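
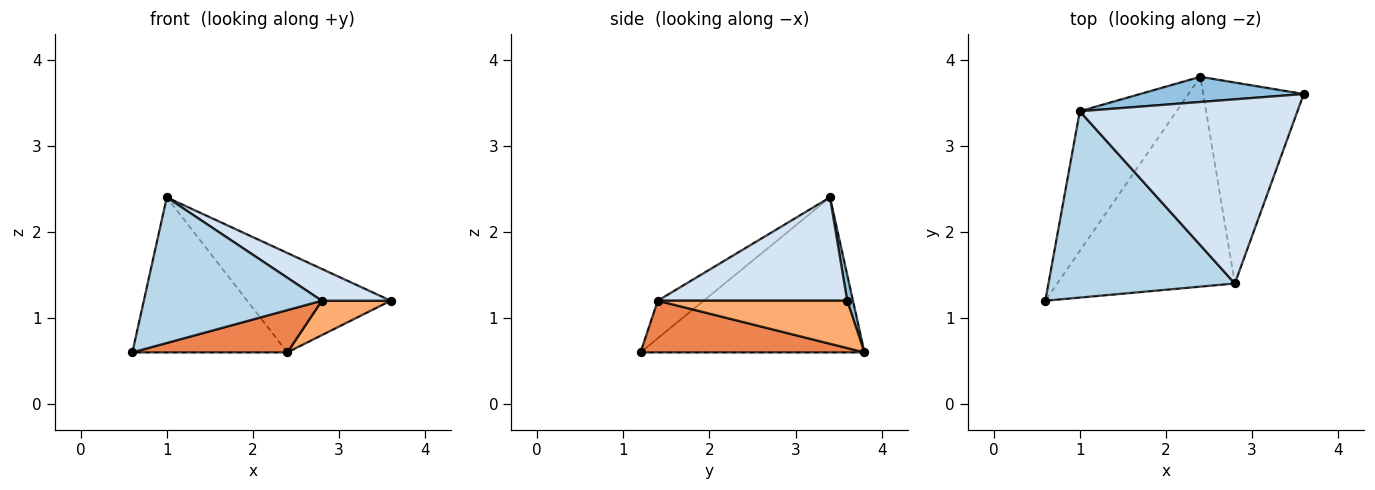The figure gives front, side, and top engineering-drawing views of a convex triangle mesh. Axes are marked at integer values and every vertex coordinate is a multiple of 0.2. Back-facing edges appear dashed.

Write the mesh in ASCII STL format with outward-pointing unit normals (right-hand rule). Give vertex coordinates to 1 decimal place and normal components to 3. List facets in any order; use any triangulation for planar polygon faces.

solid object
 facet normal -0.732 0.506 -0.456
  outer loop
   vertex 2.4 3.8 0.6
   vertex 0.6 1.2 0.6
   vertex 1.0 3.4 2.4
  endloop
 endfacet
 facet normal 0.039 0.969 0.245
  outer loop
   vertex 2.4 3.8 0.6
   vertex 1.0 3.4 2.4
   vertex 3.6 3.6 1.2
  endloop
 endfacet
 facet normal -0.157 -0.608 0.778
  outer loop
   vertex 2.8 1.4 1.2
   vertex 1.0 3.4 2.4
   vertex 0.6 1.2 0.6
  endloop
 endfacet
 facet normal 0.424 -0.154 0.893
  outer loop
   vertex 2.8 1.4 1.2
   vertex 3.6 3.6 1.2
   vertex 1.0 3.4 2.4
  endloop
 endfacet
 facet normal 0.274 -0.190 -0.943
  outer loop
   vertex 2.8 1.4 1.2
   vertex 0.6 1.2 0.6
   vertex 2.4 3.8 0.6
  endloop
 endfacet
 facet normal 0.421 -0.153 -0.894
  outer loop
   vertex 2.8 1.4 1.2
   vertex 2.4 3.8 0.6
   vertex 3.6 3.6 1.2
  endloop
 endfacet
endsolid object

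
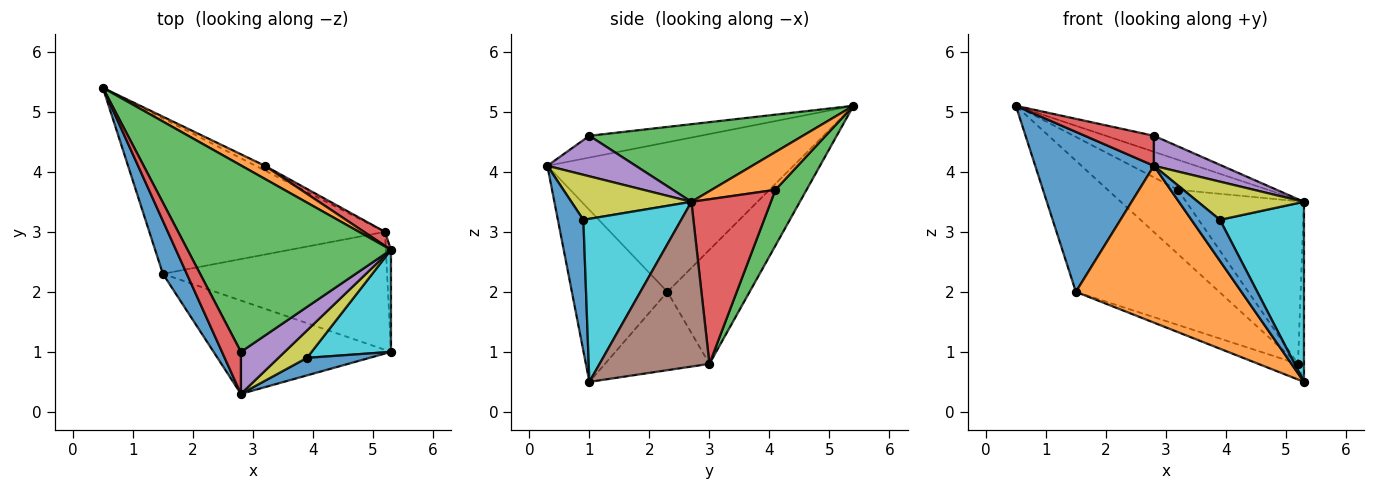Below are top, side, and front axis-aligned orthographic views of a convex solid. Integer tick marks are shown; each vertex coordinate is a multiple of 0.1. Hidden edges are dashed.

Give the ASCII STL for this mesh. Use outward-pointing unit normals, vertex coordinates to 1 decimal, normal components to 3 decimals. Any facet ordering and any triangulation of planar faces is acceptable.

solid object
 facet normal -0.892 -0.430 0.142
  outer loop
   vertex 1.5 2.3 2.0
   vertex 2.8 0.3 4.1
   vertex 0.5 5.4 5.1
  endloop
 endfacet
 facet normal -0.444 -0.770 -0.458
  outer loop
   vertex 1.5 2.3 2.0
   vertex 5.3 1.0 0.5
   vertex 2.8 0.3 4.1
  endloop
 endfacet
 facet normal 0.355 0.080 0.931
  outer loop
   vertex 2.8 1.0 4.6
   vertex 5.3 2.7 3.5
   vertex 0.5 5.4 5.1
  endloop
 endfacet
 facet normal -0.683 -0.425 0.594
  outer loop
   vertex 2.8 1.0 4.6
   vertex 0.5 5.4 5.1
   vertex 2.8 0.3 4.1
  endloop
 endfacet
 facet normal 0.602 -0.464 0.650
  outer loop
   vertex 2.8 1.0 4.6
   vertex 2.8 0.3 4.1
   vertex 5.3 2.7 3.5
  endloop
 endfacet
 facet normal 0.998 0.055 -0.031
  outer loop
   vertex 5.2 3.0 0.8
   vertex 5.3 2.7 3.5
   vertex 5.3 1.0 0.5
  endloop
 endfacet
 facet normal -0.347 0.605 -0.717
  outer loop
   vertex 5.2 3.0 0.8
   vertex 1.5 2.3 2.0
   vertex 0.5 5.4 5.1
  endloop
 endfacet
 facet normal -0.327 0.124 -0.937
  outer loop
   vertex 5.2 3.0 0.8
   vertex 5.3 1.0 0.5
   vertex 1.5 2.3 2.0
  endloop
 endfacet
 facet normal 0.677 -0.598 0.429
  outer loop
   vertex 3.9 0.9 3.2
   vertex 5.3 2.7 3.5
   vertex 2.8 0.3 4.1
  endloop
 endfacet
 facet normal 0.712 -0.611 0.346
  outer loop
   vertex 3.9 0.9 3.2
   vertex 5.3 1.0 0.5
   vertex 5.3 2.7 3.5
  endloop
 endfacet
 facet normal 0.635 -0.710 0.303
  outer loop
   vertex 3.9 0.9 3.2
   vertex 2.8 0.3 4.1
   vertex 5.3 1.0 0.5
  endloop
 endfacet
 facet normal 0.544 0.769 0.336
  outer loop
   vertex 3.2 4.1 3.7
   vertex 0.5 5.4 5.1
   vertex 5.3 2.7 3.5
  endloop
 endfacet
 facet normal 0.404 0.912 -0.067
  outer loop
   vertex 3.2 4.1 3.7
   vertex 5.2 3.0 0.8
   vertex 0.5 5.4 5.1
  endloop
 endfacet
 facet normal 0.558 0.827 0.071
  outer loop
   vertex 3.2 4.1 3.7
   vertex 5.3 2.7 3.5
   vertex 5.2 3.0 0.8
  endloop
 endfacet
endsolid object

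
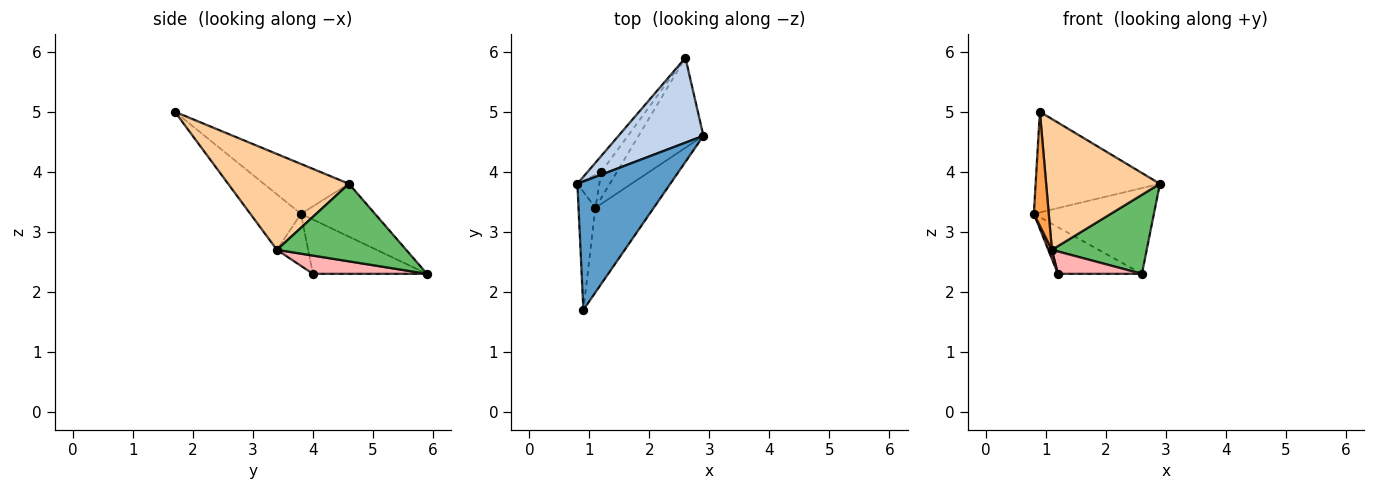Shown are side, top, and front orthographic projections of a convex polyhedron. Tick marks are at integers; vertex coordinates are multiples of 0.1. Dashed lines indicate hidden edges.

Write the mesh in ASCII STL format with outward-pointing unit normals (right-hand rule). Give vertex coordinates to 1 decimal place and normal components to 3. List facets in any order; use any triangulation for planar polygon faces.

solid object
 facet normal -0.389 0.568 0.725
  outer loop
   vertex 0.9 1.7 5.0
   vertex 2.9 4.6 3.8
   vertex 0.8 3.8 3.3
  endloop
 endfacet
 facet normal -0.401 0.651 0.644
  outer loop
   vertex 2.6 5.9 2.3
   vertex 0.8 3.8 3.3
   vertex 2.9 4.6 3.8
  endloop
 endfacet
 facet normal -0.921 -0.271 -0.280
  outer loop
   vertex 1.1 3.4 2.7
   vertex 0.9 1.7 5.0
   vertex 0.8 3.8 3.3
  endloop
 endfacet
 facet normal 0.666 -0.627 -0.405
  outer loop
   vertex 1.1 3.4 2.7
   vertex 2.9 4.6 3.8
   vertex 0.9 1.7 5.0
  endloop
 endfacet
 facet normal 0.669 -0.491 -0.559
  outer loop
   vertex 1.1 3.4 2.7
   vertex 2.6 5.9 2.3
   vertex 2.9 4.6 3.8
  endloop
 endfacet
 facet normal -0.789 0.581 -0.199
  outer loop
   vertex 1.2 4.0 2.3
   vertex 0.8 3.8 3.3
   vertex 2.6 5.9 2.3
  endloop
 endfacet
 facet normal -0.916 -0.106 -0.387
  outer loop
   vertex 1.2 4.0 2.3
   vertex 1.1 3.4 2.7
   vertex 0.8 3.8 3.3
  endloop
 endfacet
 facet normal 0.663 -0.489 -0.567
  outer loop
   vertex 1.2 4.0 2.3
   vertex 2.6 5.9 2.3
   vertex 1.1 3.4 2.7
  endloop
 endfacet
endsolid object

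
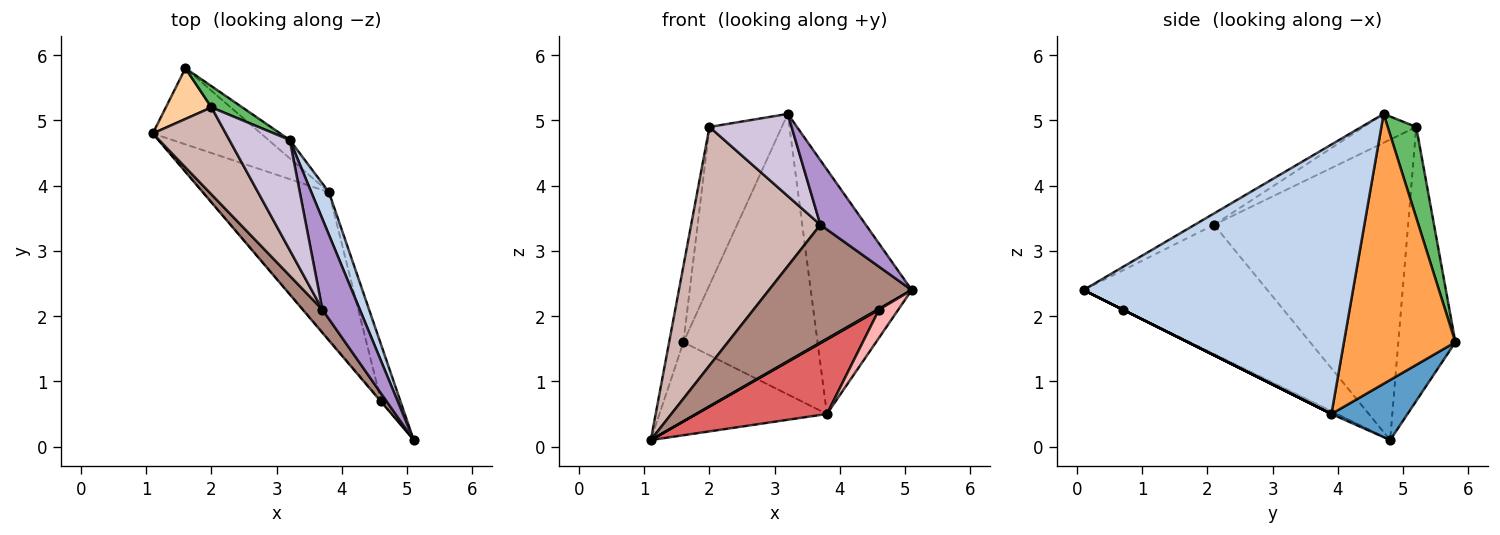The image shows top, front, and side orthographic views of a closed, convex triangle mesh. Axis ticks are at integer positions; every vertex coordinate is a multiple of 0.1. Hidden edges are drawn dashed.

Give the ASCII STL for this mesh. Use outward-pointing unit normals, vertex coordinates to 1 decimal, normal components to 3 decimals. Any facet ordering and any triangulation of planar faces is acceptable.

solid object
 facet normal 0.332 0.730 -0.597
  outer loop
   vertex 3.8 3.9 0.5
   vertex 1.1 4.8 0.1
   vertex 1.6 5.8 1.6
  endloop
 endfacet
 facet normal 0.935 0.350 0.061
  outer loop
   vertex 3.8 3.9 0.5
   vertex 3.2 4.7 5.1
   vertex 5.1 0.1 2.4
  endloop
 endfacet
 facet normal 0.638 0.768 -0.050
  outer loop
   vertex 3.8 3.9 0.5
   vertex 1.6 5.8 1.6
   vertex 3.2 4.7 5.1
  endloop
 endfacet
 facet normal -0.958 0.239 0.160
  outer loop
   vertex 2.0 5.2 4.9
   vertex 1.6 5.8 1.6
   vertex 1.1 4.8 0.1
  endloop
 endfacet
 facet normal 0.364 0.923 0.124
  outer loop
   vertex 2.0 5.2 4.9
   vertex 3.2 4.7 5.1
   vertex 1.6 5.8 1.6
  endloop
 endfacet
 facet normal -0.391 -0.651 -0.651
  outer loop
   vertex 4.6 0.7 2.1
   vertex 5.1 0.1 2.4
   vertex 1.1 4.8 0.1
  endloop
 endfacet
 facet normal -0.018 -0.451 -0.892
  outer loop
   vertex 4.6 0.7 2.1
   vertex 1.1 4.8 0.1
   vertex 3.8 3.9 0.5
  endloop
 endfacet
 facet normal 0.000 -0.447 -0.894
  outer loop
   vertex 4.6 0.7 2.1
   vertex 3.8 3.9 0.5
   vertex 5.1 0.1 2.4
  endloop
 endfacet
 facet normal -0.240 -0.563 0.791
  outer loop
   vertex 3.7 2.1 3.4
   vertex 5.1 0.1 2.4
   vertex 3.2 4.7 5.1
  endloop
 endfacet
 facet normal -0.357 -0.558 0.749
  outer loop
   vertex 3.7 2.1 3.4
   vertex 3.2 4.7 5.1
   vertex 2.0 5.2 4.9
  endloop
 endfacet
 facet normal -0.784 -0.609 0.120
  outer loop
   vertex 3.7 2.1 3.4
   vertex 1.1 4.8 0.1
   vertex 5.1 0.1 2.4
  endloop
 endfacet
 facet normal -0.816 -0.543 0.198
  outer loop
   vertex 3.7 2.1 3.4
   vertex 2.0 5.2 4.9
   vertex 1.1 4.8 0.1
  endloop
 endfacet
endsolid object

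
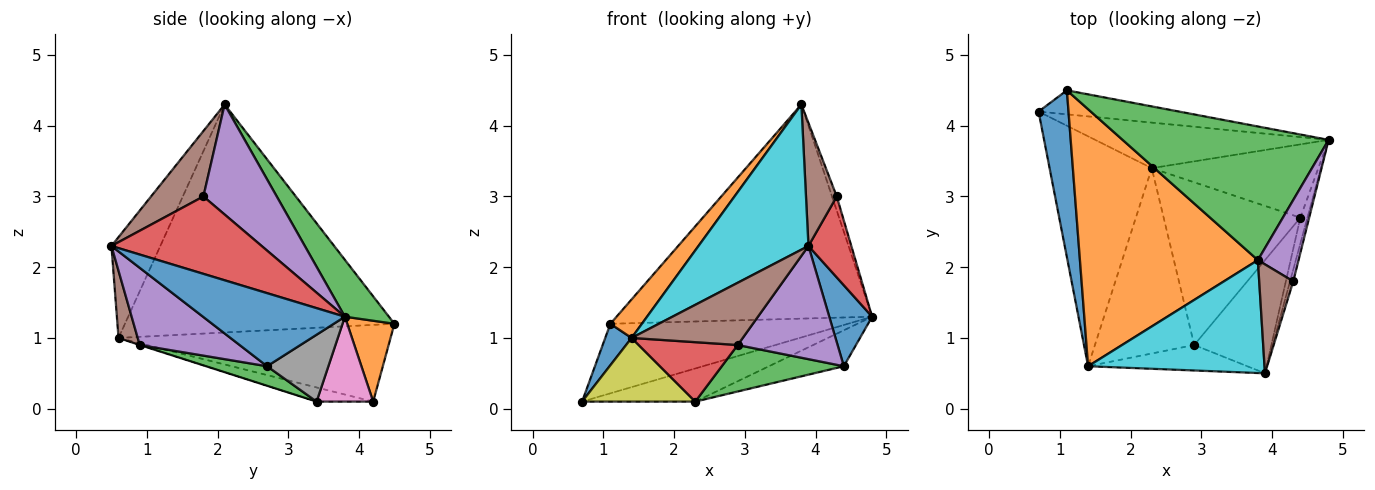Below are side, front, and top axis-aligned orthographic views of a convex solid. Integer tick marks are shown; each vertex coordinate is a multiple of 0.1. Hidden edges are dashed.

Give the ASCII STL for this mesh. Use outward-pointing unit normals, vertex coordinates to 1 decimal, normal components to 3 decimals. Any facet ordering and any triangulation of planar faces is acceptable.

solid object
 facet normal 0.953 -0.288 -0.092
  outer loop
   vertex 4.4 2.7 0.6
   vertex 4.8 3.8 1.3
   vertex 3.9 0.5 2.3
  endloop
 endfacet
 facet normal 0.184 0.929 -0.320
  outer loop
   vertex 1.1 4.5 1.2
   vertex 4.8 3.8 1.3
   vertex 0.7 4.2 0.1
  endloop
 endfacet
 facet normal 0.145 0.839 0.524
  outer loop
   vertex 1.1 4.5 1.2
   vertex 3.8 2.1 4.3
   vertex 4.8 3.8 1.3
  endloop
 endfacet
 facet normal 0.961 -0.274 -0.040
  outer loop
   vertex 4.3 1.8 3.0
   vertex 3.9 0.5 2.3
   vertex 4.8 3.8 1.3
  endloop
 endfacet
 facet normal 0.936 0.060 0.346
  outer loop
   vertex 4.3 1.8 3.0
   vertex 4.8 3.8 1.3
   vertex 3.8 2.1 4.3
  endloop
 endfacet
 facet normal 0.787 -0.462 0.409
  outer loop
   vertex 4.3 1.8 3.0
   vertex 3.8 2.1 4.3
   vertex 3.9 0.5 2.3
  endloop
 endfacet
 facet normal 0.282 0.564 -0.776
  outer loop
   vertex 2.3 3.4 0.1
   vertex 0.7 4.2 0.1
   vertex 4.8 3.8 1.3
  endloop
 endfacet
 facet normal 0.339 0.414 -0.845
  outer loop
   vertex 2.3 3.4 0.1
   vertex 4.8 3.8 1.3
   vertex 4.4 2.7 0.6
  endloop
 endfacet
 facet normal -0.132 -0.265 -0.955
  outer loop
   vertex 1.4 0.6 1.0
   vertex 0.7 4.2 0.1
   vertex 2.3 3.4 0.1
  endloop
 endfacet
 facet normal -0.331 -0.745 0.579
  outer loop
   vertex 1.4 0.6 1.0
   vertex 3.9 0.5 2.3
   vertex 3.8 2.1 4.3
  endloop
 endfacet
 facet normal -0.928 -0.090 0.362
  outer loop
   vertex 1.4 0.6 1.0
   vertex 1.1 4.5 1.2
   vertex 0.7 4.2 0.1
  endloop
 endfacet
 facet normal -0.785 -0.092 0.613
  outer loop
   vertex 1.4 0.6 1.0
   vertex 3.8 2.1 4.3
   vertex 1.1 4.5 1.2
  endloop
 endfacet
 facet normal 0.136 -0.272 -0.953
  outer loop
   vertex 2.9 0.9 0.9
   vertex 2.3 3.4 0.1
   vertex 4.4 2.7 0.6
  endloop
 endfacet
 facet normal -0.002 -0.305 -0.952
  outer loop
   vertex 2.9 0.9 0.9
   vertex 1.4 0.6 1.0
   vertex 2.3 3.4 0.1
  endloop
 endfacet
 facet normal 0.577 -0.577 -0.577
  outer loop
   vertex 2.9 0.9 0.9
   vertex 4.4 2.7 0.6
   vertex 3.9 0.5 2.3
  endloop
 endfacet
 facet normal 0.158 -0.914 -0.374
  outer loop
   vertex 2.9 0.9 0.9
   vertex 3.9 0.5 2.3
   vertex 1.4 0.6 1.0
  endloop
 endfacet
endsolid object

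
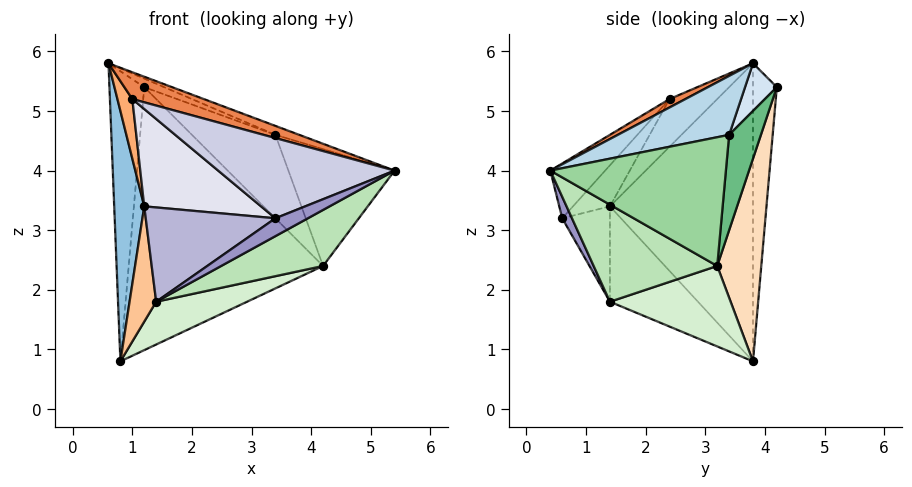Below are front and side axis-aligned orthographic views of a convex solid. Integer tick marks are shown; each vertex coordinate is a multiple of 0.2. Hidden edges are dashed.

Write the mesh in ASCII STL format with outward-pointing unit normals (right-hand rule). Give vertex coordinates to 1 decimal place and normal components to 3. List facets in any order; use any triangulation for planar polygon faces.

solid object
 facet normal -0.565 0.825 -0.023
  outer loop
   vertex 0.8 3.8 0.8
   vertex 0.6 3.8 5.8
   vertex 1.2 4.2 5.4
  endloop
 endfacet
 facet normal -0.978 -0.205 -0.039
  outer loop
   vertex 1.2 1.4 3.4
   vertex 0.6 3.8 5.8
   vertex 0.8 3.8 0.8
  endloop
 endfacet
 facet normal 0.403 0.086 0.911
  outer loop
   vertex 3.4 3.4 4.6
   vertex 0.6 3.8 5.8
   vertex 5.4 0.4 4.0
  endloop
 endfacet
 facet normal 0.411 0.257 0.874
  outer loop
   vertex 3.4 3.4 4.6
   vertex 1.2 4.2 5.4
   vertex 0.6 3.8 5.8
  endloop
 endfacet
 facet normal 0.083 -0.372 0.924
  outer loop
   vertex 1.0 2.4 5.2
   vertex 5.4 0.4 4.0
   vertex 0.6 3.8 5.8
  endloop
 endfacet
 facet normal -0.953 -0.298 0.060
  outer loop
   vertex 1.0 2.4 5.2
   vertex 0.6 3.8 5.8
   vertex 1.2 1.4 3.4
  endloop
 endfacet
 facet normal -0.950 -0.287 -0.119
  outer loop
   vertex 1.4 1.4 1.8
   vertex 1.2 1.4 3.4
   vertex 0.8 3.8 0.8
  endloop
 endfacet
 facet normal 0.220 0.970 -0.103
  outer loop
   vertex 4.2 3.2 2.4
   vertex 0.8 3.8 0.8
   vertex 1.2 4.2 5.4
  endloop
 endfacet
 facet normal 0.356 0.934 0.044
  outer loop
   vertex 4.2 3.2 2.4
   vertex 1.2 4.2 5.4
   vertex 3.4 3.4 4.6
  endloop
 endfacet
 facet normal 0.827 0.500 0.255
  outer loop
   vertex 4.2 3.2 2.4
   vertex 3.4 3.4 4.6
   vertex 5.4 0.4 4.0
  endloop
 endfacet
 facet normal 0.393 -0.324 -0.861
  outer loop
   vertex 4.2 3.2 2.4
   vertex 5.4 0.4 4.0
   vertex 1.4 1.4 1.8
  endloop
 endfacet
 facet normal 0.369 -0.278 -0.887
  outer loop
   vertex 4.2 3.2 2.4
   vertex 1.4 1.4 1.8
   vertex 0.8 3.8 0.8
  endloop
 endfacet
 facet normal 0.208 -0.692 -0.692
  outer loop
   vertex 3.4 0.6 3.2
   vertex 1.4 1.4 1.8
   vertex 5.4 0.4 4.0
  endloop
 endfacet
 facet normal -0.345 -0.938 -0.043
  outer loop
   vertex 3.4 0.6 3.2
   vertex 1.2 1.4 3.4
   vertex 1.4 1.4 1.8
  endloop
 endfacet
 facet normal -0.265 -0.853 0.450
  outer loop
   vertex 3.4 0.6 3.2
   vertex 5.4 0.4 4.0
   vertex 1.0 2.4 5.2
  endloop
 endfacet
 facet normal -0.270 -0.854 0.444
  outer loop
   vertex 3.4 0.6 3.2
   vertex 1.0 2.4 5.2
   vertex 1.2 1.4 3.4
  endloop
 endfacet
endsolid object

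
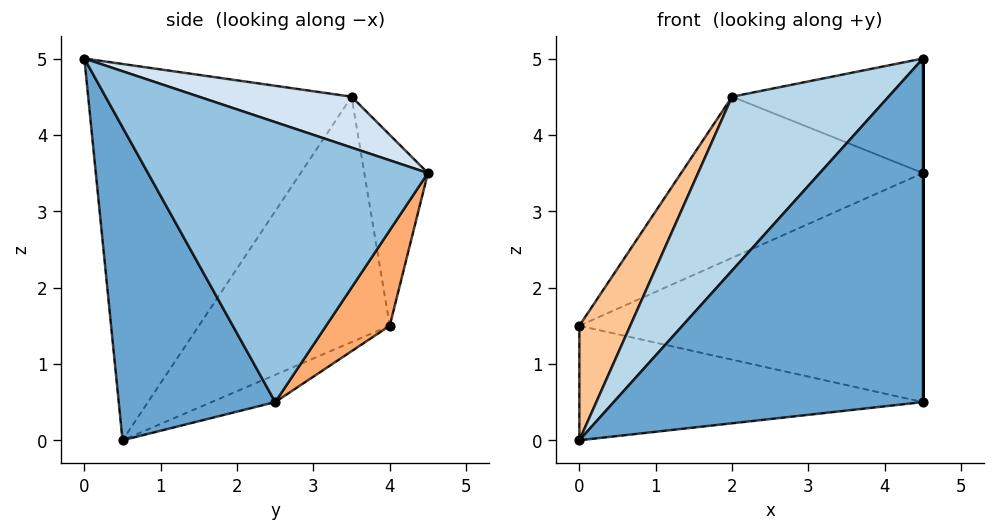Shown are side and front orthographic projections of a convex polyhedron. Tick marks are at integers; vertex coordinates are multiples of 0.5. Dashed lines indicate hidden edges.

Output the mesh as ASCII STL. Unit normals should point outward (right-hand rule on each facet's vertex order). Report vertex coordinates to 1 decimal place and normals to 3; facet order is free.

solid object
 facet normal 0.405 -0.799 -0.444
  outer loop
   vertex 4.5 0.0 5.0
   vertex 0.0 0.5 0.0
   vertex 4.5 2.5 0.5
  endloop
 endfacet
 facet normal 1.000 0.000 0.000
  outer loop
   vertex 4.5 4.5 3.5
   vertex 4.5 0.0 5.0
   vertex 4.5 2.5 0.5
  endloop
 endfacet
 facet normal -0.697 -0.414 0.586
  outer loop
   vertex 2.0 3.5 4.5
   vertex 0.0 0.5 0.0
   vertex 4.5 0.0 5.0
  endloop
 endfacet
 facet normal 0.245 0.307 0.920
  outer loop
   vertex 2.0 3.5 4.5
   vertex 4.5 0.0 5.0
   vertex 4.5 4.5 3.5
  endloop
 endfacet
 facet normal -0.073 0.393 -0.917
  outer loop
   vertex 0.0 4.0 1.5
   vertex 4.5 2.5 0.5
   vertex 0.0 0.5 0.0
  endloop
 endfacet
 facet normal 0.152 0.822 -0.548
  outer loop
   vertex 0.0 4.0 1.5
   vertex 4.5 4.5 3.5
   vertex 4.5 2.5 0.5
  endloop
 endfacet
 facet normal -0.828 -0.221 0.515
  outer loop
   vertex 0.0 4.0 1.5
   vertex 0.0 0.5 0.0
   vertex 2.0 3.5 4.5
  endloop
 endfacet
 facet normal -0.242 0.918 0.314
  outer loop
   vertex 0.0 4.0 1.5
   vertex 2.0 3.5 4.5
   vertex 4.5 4.5 3.5
  endloop
 endfacet
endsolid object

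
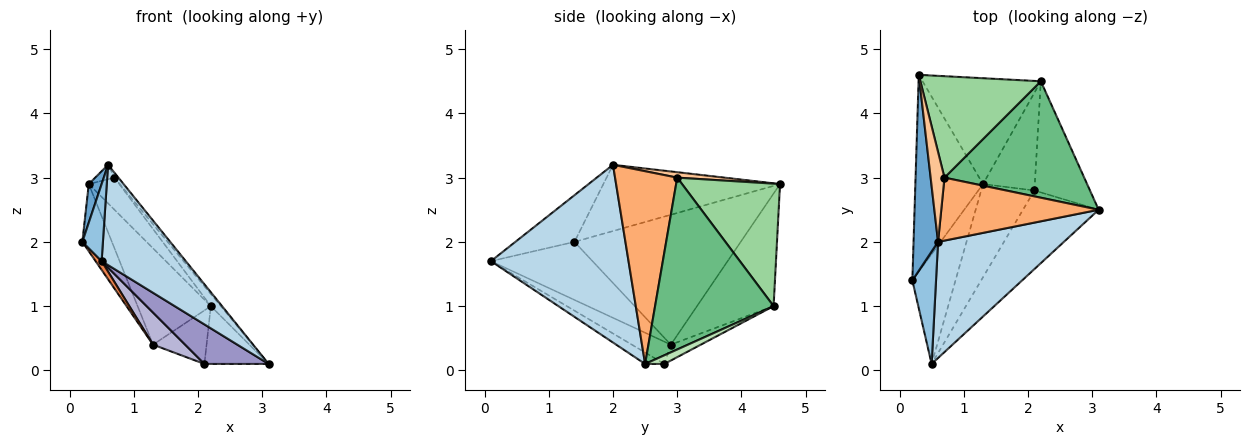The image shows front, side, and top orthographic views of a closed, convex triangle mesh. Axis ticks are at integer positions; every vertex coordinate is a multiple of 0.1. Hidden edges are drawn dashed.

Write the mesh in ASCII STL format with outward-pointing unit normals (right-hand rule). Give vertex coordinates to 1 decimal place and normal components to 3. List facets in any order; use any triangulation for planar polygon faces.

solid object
 facet normal -0.936 -0.068 0.346
  outer loop
   vertex 0.6 2.0 3.2
   vertex 0.3 4.6 2.9
   vertex 0.2 1.4 2.0
  endloop
 endfacet
 facet normal -0.852 -0.296 0.432
  outer loop
   vertex 0.5 0.1 1.7
   vertex 0.6 2.0 3.2
   vertex 0.2 1.4 2.0
  endloop
 endfacet
 facet normal 0.730 -0.447 0.517
  outer loop
   vertex 0.5 0.1 1.7
   vertex 3.1 2.5 0.1
   vertex 0.6 2.0 3.2
  endloop
 endfacet
 facet normal -0.876 0.156 -0.456
  outer loop
   vertex 1.3 2.9 0.4
   vertex 0.2 1.4 2.0
   vertex 0.3 4.6 2.9
  endloop
 endfacet
 facet normal -0.802 -0.048 -0.596
  outer loop
   vertex 1.3 2.9 0.4
   vertex 0.5 0.1 1.7
   vertex 0.2 1.4 2.0
  endloop
 endfacet
 facet normal 0.774 0.049 0.632
  outer loop
   vertex 0.7 3.0 3.0
   vertex 0.6 2.0 3.2
   vertex 3.1 2.5 0.1
  endloop
 endfacet
 facet normal 0.362 0.148 0.921
  outer loop
   vertex 0.7 3.0 3.0
   vertex 0.3 4.6 2.9
   vertex 0.6 2.0 3.2
  endloop
 endfacet
 facet normal -0.576 0.551 -0.605
  outer loop
   vertex 2.2 4.5 1.0
   vertex 1.3 2.9 0.4
   vertex 0.3 4.6 2.9
  endloop
 endfacet
 facet normal 0.774 0.065 0.630
  outer loop
   vertex 2.2 4.5 1.0
   vertex 0.7 3.0 3.0
   vertex 3.1 2.5 0.1
  endloop
 endfacet
 facet normal 0.696 0.217 0.685
  outer loop
   vertex 2.2 4.5 1.0
   vertex 0.3 4.6 2.9
   vertex 0.7 3.0 3.0
  endloop
 endfacet
 facet normal 0.137 0.457 -0.879
  outer loop
   vertex 2.1 2.8 0.1
   vertex 2.2 4.5 1.0
   vertex 3.1 2.5 0.1
  endloop
 endfacet
 facet normal -0.260 0.464 -0.847
  outer loop
   vertex 2.1 2.8 0.1
   vertex 1.3 2.9 0.4
   vertex 2.2 4.5 1.0
  endloop
 endfacet
 facet normal -0.134 -0.445 -0.885
  outer loop
   vertex 2.1 2.8 0.1
   vertex 3.1 2.5 0.1
   vertex 0.5 0.1 1.7
  endloop
 endfacet
 facet normal -0.368 -0.303 -0.879
  outer loop
   vertex 2.1 2.8 0.1
   vertex 0.5 0.1 1.7
   vertex 1.3 2.9 0.4
  endloop
 endfacet
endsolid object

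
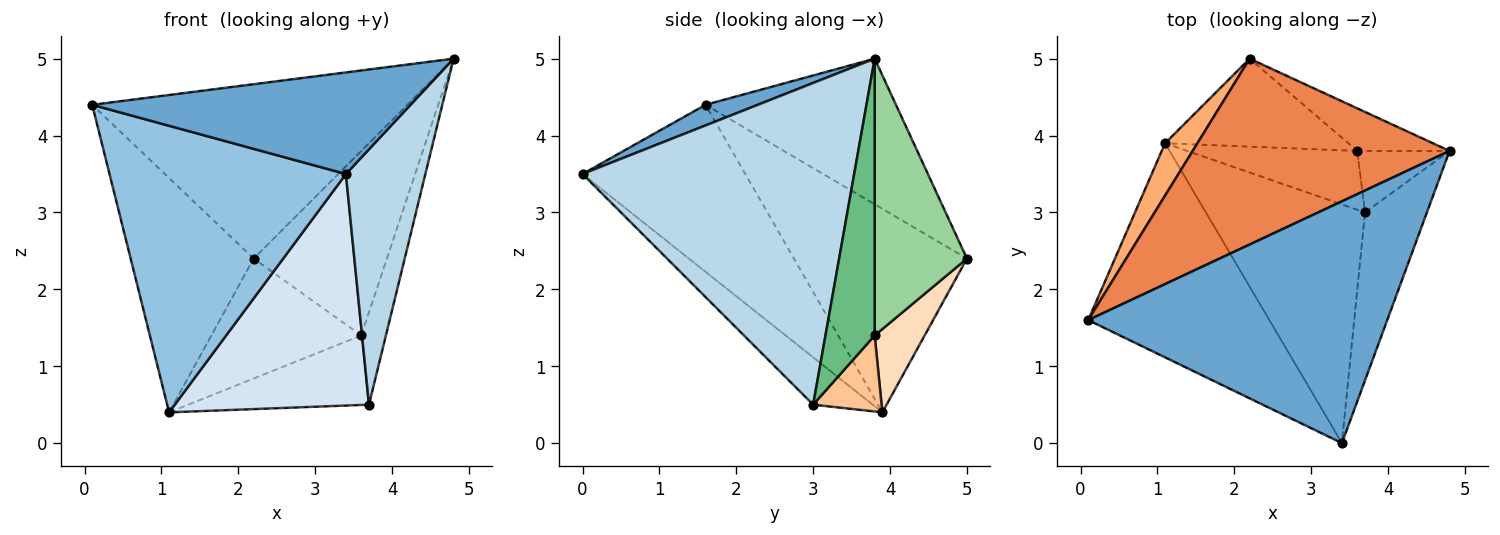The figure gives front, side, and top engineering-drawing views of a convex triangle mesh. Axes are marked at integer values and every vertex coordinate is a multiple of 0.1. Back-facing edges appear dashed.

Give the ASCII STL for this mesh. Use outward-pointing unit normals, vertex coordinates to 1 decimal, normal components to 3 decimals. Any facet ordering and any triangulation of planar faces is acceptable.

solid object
 facet normal 0.063 -0.387 0.920
  outer loop
   vertex 3.4 0.0 3.5
   vertex 4.8 3.8 5.0
   vertex 0.1 1.6 4.4
  endloop
 endfacet
 facet normal -0.483 -0.701 -0.524
  outer loop
   vertex 1.1 3.9 0.4
   vertex 3.4 0.0 3.5
   vertex 0.1 1.6 4.4
  endloop
 endfacet
 facet normal 0.944 -0.276 -0.182
  outer loop
   vertex 3.7 3.0 0.5
   vertex 4.8 3.8 5.0
   vertex 3.4 0.0 3.5
  endloop
 endfacet
 facet normal -0.209 -0.681 -0.702
  outer loop
   vertex 3.7 3.0 0.5
   vertex 3.4 0.0 3.5
   vertex 1.1 3.9 0.4
  endloop
 endfacet
 facet normal -0.382 0.632 0.674
  outer loop
   vertex 2.2 5.0 2.4
   vertex 0.1 1.6 4.4
   vertex 4.8 3.8 5.0
  endloop
 endfacet
 facet normal -0.808 0.575 0.128
  outer loop
   vertex 2.2 5.0 2.4
   vertex 1.1 3.9 0.4
   vertex 0.1 1.6 4.4
  endloop
 endfacet
 facet normal 0.278 0.733 -0.621
  outer loop
   vertex 3.6 3.8 1.4
   vertex 3.7 3.0 0.5
   vertex 1.1 3.9 0.4
  endloop
 endfacet
 facet normal 0.260 0.779 -0.571
  outer loop
   vertex 3.6 3.8 1.4
   vertex 1.1 3.9 0.4
   vertex 2.2 5.0 2.4
  endloop
 endfacet
 facet normal 0.857 0.429 -0.286
  outer loop
   vertex 3.6 3.8 1.4
   vertex 4.8 3.8 5.0
   vertex 3.7 3.0 0.5
  endloop
 endfacet
 facet normal 0.559 0.808 -0.186
  outer loop
   vertex 3.6 3.8 1.4
   vertex 2.2 5.0 2.4
   vertex 4.8 3.8 5.0
  endloop
 endfacet
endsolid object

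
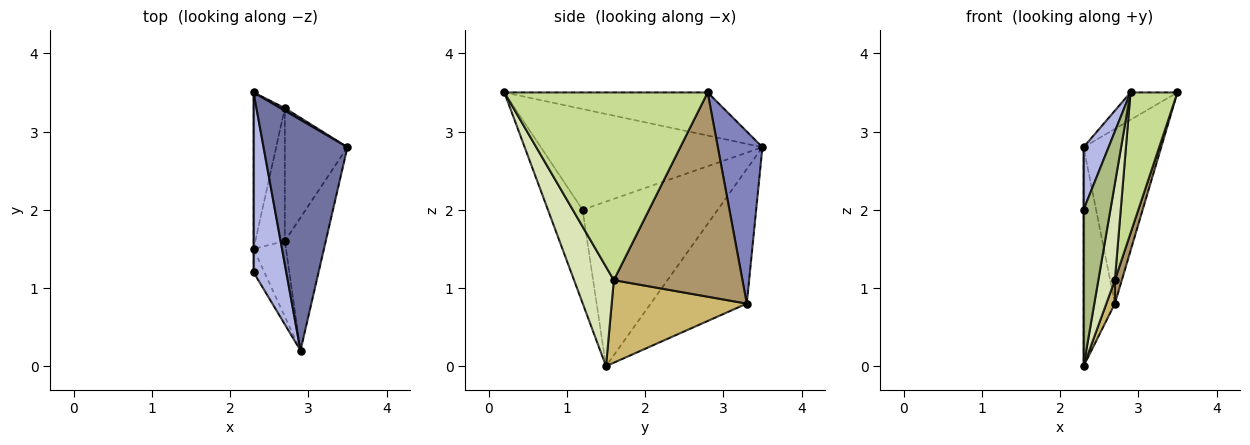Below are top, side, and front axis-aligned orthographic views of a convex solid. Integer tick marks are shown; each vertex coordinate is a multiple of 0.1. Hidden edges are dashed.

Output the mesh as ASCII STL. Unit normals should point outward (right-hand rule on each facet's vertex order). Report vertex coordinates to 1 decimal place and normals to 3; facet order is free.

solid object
 facet normal -0.455 0.105 0.884
  outer loop
   vertex 2.9 0.2 3.5
   vertex 3.5 2.8 3.5
   vertex 2.3 3.5 2.8
  endloop
 endfacet
 facet normal 0.498 0.867 0.013
  outer loop
   vertex 2.7 3.3 0.8
   vertex 2.3 3.5 2.8
   vertex 3.5 2.8 3.5
  endloop
 endfacet
 facet normal -0.928 0.302 -0.216
  outer loop
   vertex 2.7 3.3 0.8
   vertex 2.3 1.5 0.0
   vertex 2.3 3.5 2.8
  endloop
 endfacet
 facet normal -0.946 -0.107 0.307
  outer loop
   vertex 2.3 1.2 2.0
   vertex 2.9 0.2 3.5
   vertex 2.3 3.5 2.8
  endloop
 endfacet
 facet normal -1.000 0.000 0.000
  outer loop
   vertex 2.3 1.2 2.0
   vertex 2.3 3.5 2.8
   vertex 2.3 1.5 0.0
  endloop
 endfacet
 facet normal -0.787 -0.610 -0.091
  outer loop
   vertex 2.3 1.2 2.0
   vertex 2.3 1.5 0.0
   vertex 2.9 0.2 3.5
  endloop
 endfacet
 facet normal 0.953 -0.220 -0.208
  outer loop
   vertex 2.7 1.6 1.1
   vertex 3.5 2.8 3.5
   vertex 2.9 0.2 3.5
  endloop
 endfacet
 facet normal 0.884 -0.368 -0.288
  outer loop
   vertex 2.7 1.6 1.1
   vertex 2.9 0.2 3.5
   vertex 2.3 1.5 0.0
  endloop
 endfacet
 facet normal 0.955 -0.052 -0.292
  outer loop
   vertex 2.7 1.6 1.1
   vertex 2.7 3.3 0.8
   vertex 3.5 2.8 3.5
  endloop
 endfacet
 facet normal 0.940 -0.059 -0.336
  outer loop
   vertex 2.7 1.6 1.1
   vertex 2.3 1.5 0.0
   vertex 2.7 3.3 0.8
  endloop
 endfacet
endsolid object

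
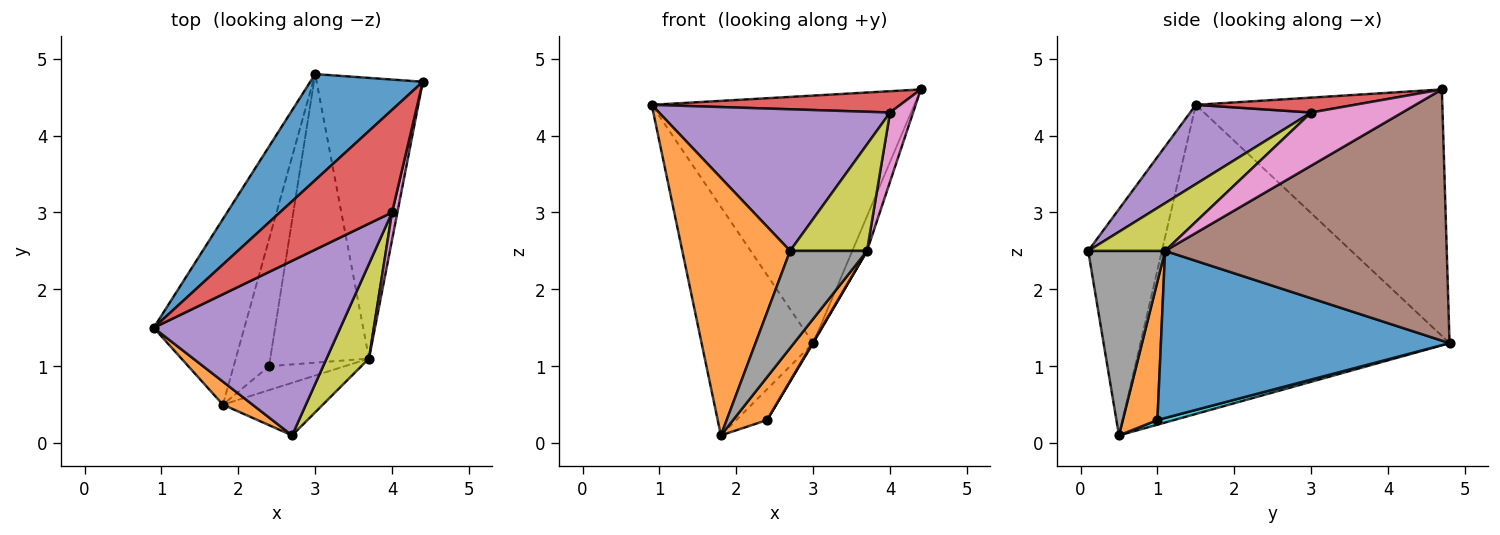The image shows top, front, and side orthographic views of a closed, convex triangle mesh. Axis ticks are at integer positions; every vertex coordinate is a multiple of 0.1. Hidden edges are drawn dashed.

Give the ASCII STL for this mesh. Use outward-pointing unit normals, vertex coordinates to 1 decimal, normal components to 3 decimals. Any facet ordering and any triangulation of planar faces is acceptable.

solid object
 facet normal -0.653 0.696 0.298
  outer loop
   vertex 3.0 4.8 1.3
   vertex 0.9 1.5 4.4
   vertex 4.4 4.7 4.6
  endloop
 endfacet
 facet normal -0.563 -0.823 0.074
  outer loop
   vertex 1.8 0.5 0.1
   vertex 2.7 0.1 2.5
   vertex 0.9 1.5 4.4
  endloop
 endfacet
 facet normal -0.907 0.327 -0.266
  outer loop
   vertex 1.8 0.5 0.1
   vertex 0.9 1.5 4.4
   vertex 3.0 4.8 1.3
  endloop
 endfacet
 facet normal 0.129 -0.202 0.971
  outer loop
   vertex 4.0 3.0 4.3
   vertex 4.4 4.7 4.6
   vertex 0.9 1.5 4.4
  endloop
 endfacet
 facet normal 0.313 -0.598 0.738
  outer loop
   vertex 4.0 3.0 4.3
   vertex 0.9 1.5 4.4
   vertex 2.7 0.1 2.5
  endloop
 endfacet
 facet normal 0.920 0.048 -0.389
  outer loop
   vertex 3.7 1.1 2.5
   vertex 3.0 4.8 1.3
   vertex 4.4 4.7 4.6
  endloop
 endfacet
 facet normal 0.965 -0.244 0.097
  outer loop
   vertex 3.7 1.1 2.5
   vertex 4.4 4.7 4.6
   vertex 4.0 3.0 4.3
  endloop
 endfacet
 facet normal 0.660 -0.660 -0.358
  outer loop
   vertex 3.7 1.1 2.5
   vertex 2.7 0.1 2.5
   vertex 1.8 0.5 0.1
  endloop
 endfacet
 facet normal 0.599 -0.599 0.532
  outer loop
   vertex 3.7 1.1 2.5
   vertex 4.0 3.0 4.3
   vertex 2.7 0.1 2.5
  endloop
 endfacet
 facet normal 0.127 0.234 -0.964
  outer loop
   vertex 2.4 1.0 0.3
   vertex 1.8 0.5 0.1
   vertex 3.0 4.8 1.3
  endloop
 endfacet
 facet normal 0.861 -0.002 -0.509
  outer loop
   vertex 2.4 1.0 0.3
   vertex 3.0 4.8 1.3
   vertex 3.7 1.1 2.5
  endloop
 endfacet
 facet normal 0.665 -0.653 -0.363
  outer loop
   vertex 2.4 1.0 0.3
   vertex 3.7 1.1 2.5
   vertex 1.8 0.5 0.1
  endloop
 endfacet
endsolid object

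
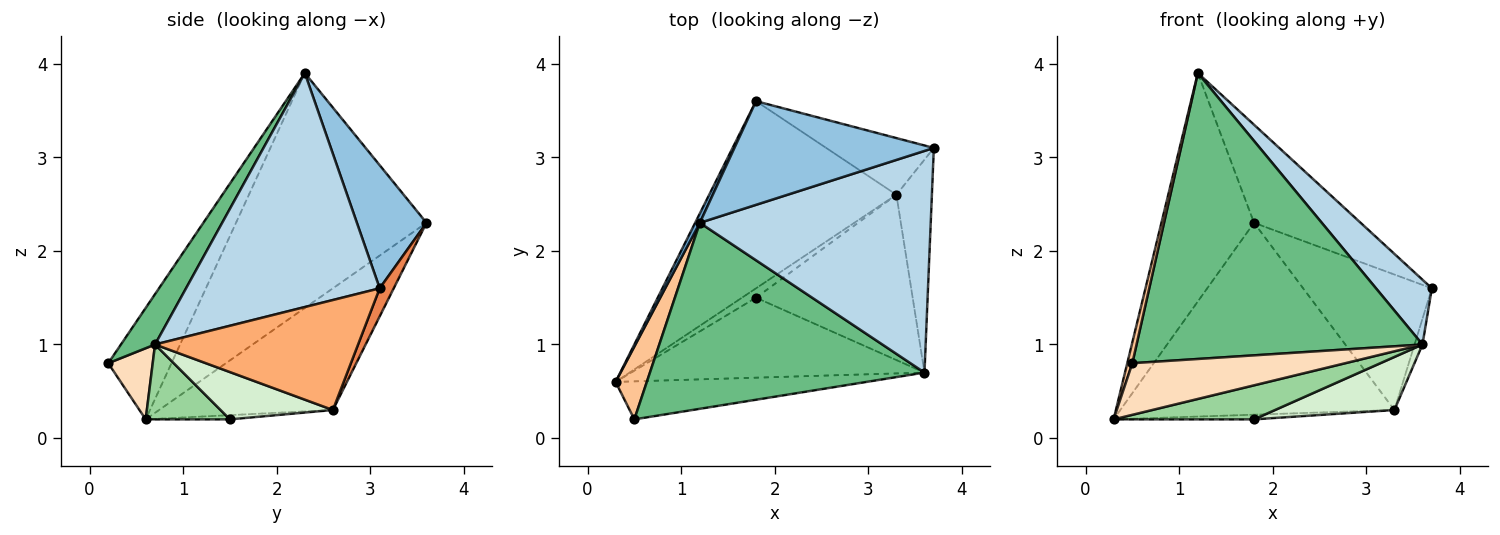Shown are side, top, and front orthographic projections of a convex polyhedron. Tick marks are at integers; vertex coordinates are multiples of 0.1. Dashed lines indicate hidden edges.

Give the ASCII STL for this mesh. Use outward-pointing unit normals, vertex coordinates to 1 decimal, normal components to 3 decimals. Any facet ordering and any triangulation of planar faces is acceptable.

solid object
 facet normal -0.899 0.437 0.018
  outer loop
   vertex 1.2 2.3 3.9
   vertex 1.8 3.6 2.3
   vertex 0.3 0.6 0.2
  endloop
 endfacet
 facet normal 0.409 0.627 0.663
  outer loop
   vertex 1.2 2.3 3.9
   vertex 3.7 3.1 1.6
   vertex 1.8 3.6 2.3
  endloop
 endfacet
 facet normal 0.697 -0.201 0.688
  outer loop
   vertex 3.6 0.7 1.0
   vertex 3.7 3.1 1.6
   vertex 1.2 2.3 3.9
  endloop
 endfacet
 facet normal -0.413 0.652 -0.636
  outer loop
   vertex 3.3 2.6 0.3
   vertex 0.3 0.6 0.2
   vertex 1.8 3.6 2.3
  endloop
 endfacet
 facet normal 0.100 0.918 -0.384
  outer loop
   vertex 3.3 2.6 0.3
   vertex 1.8 3.6 2.3
   vertex 3.7 3.1 1.6
  endloop
 endfacet
 facet normal 0.951 0.037 -0.307
  outer loop
   vertex 3.3 2.6 0.3
   vertex 3.7 3.1 1.6
   vertex 3.6 0.7 1.0
  endloop
 endfacet
 facet normal -0.960 -0.077 0.269
  outer loop
   vertex 0.5 0.2 0.8
   vertex 1.2 2.3 3.9
   vertex 0.3 0.6 0.2
  endloop
 endfacet
 facet normal 0.166 -0.794 -0.585
  outer loop
   vertex 0.5 0.2 0.8
   vertex 0.3 0.6 0.2
   vertex 3.6 0.7 1.0
  endloop
 endfacet
 facet normal 0.100 -0.834 0.543
  outer loop
   vertex 0.5 0.2 0.8
   vertex 3.6 0.7 1.0
   vertex 1.2 2.3 3.9
  endloop
 endfacet
 facet normal 0.229 -0.381 -0.896
  outer loop
   vertex 1.8 1.5 0.2
   vertex 3.6 0.7 1.0
   vertex 0.3 0.6 0.2
  endloop
 endfacet
 facet normal -0.259 0.432 -0.864
  outer loop
   vertex 1.8 1.5 0.2
   vertex 0.3 0.6 0.2
   vertex 3.3 2.6 0.3
  endloop
 endfacet
 facet normal 0.276 -0.294 -0.915
  outer loop
   vertex 1.8 1.5 0.2
   vertex 3.3 2.6 0.3
   vertex 3.6 0.7 1.0
  endloop
 endfacet
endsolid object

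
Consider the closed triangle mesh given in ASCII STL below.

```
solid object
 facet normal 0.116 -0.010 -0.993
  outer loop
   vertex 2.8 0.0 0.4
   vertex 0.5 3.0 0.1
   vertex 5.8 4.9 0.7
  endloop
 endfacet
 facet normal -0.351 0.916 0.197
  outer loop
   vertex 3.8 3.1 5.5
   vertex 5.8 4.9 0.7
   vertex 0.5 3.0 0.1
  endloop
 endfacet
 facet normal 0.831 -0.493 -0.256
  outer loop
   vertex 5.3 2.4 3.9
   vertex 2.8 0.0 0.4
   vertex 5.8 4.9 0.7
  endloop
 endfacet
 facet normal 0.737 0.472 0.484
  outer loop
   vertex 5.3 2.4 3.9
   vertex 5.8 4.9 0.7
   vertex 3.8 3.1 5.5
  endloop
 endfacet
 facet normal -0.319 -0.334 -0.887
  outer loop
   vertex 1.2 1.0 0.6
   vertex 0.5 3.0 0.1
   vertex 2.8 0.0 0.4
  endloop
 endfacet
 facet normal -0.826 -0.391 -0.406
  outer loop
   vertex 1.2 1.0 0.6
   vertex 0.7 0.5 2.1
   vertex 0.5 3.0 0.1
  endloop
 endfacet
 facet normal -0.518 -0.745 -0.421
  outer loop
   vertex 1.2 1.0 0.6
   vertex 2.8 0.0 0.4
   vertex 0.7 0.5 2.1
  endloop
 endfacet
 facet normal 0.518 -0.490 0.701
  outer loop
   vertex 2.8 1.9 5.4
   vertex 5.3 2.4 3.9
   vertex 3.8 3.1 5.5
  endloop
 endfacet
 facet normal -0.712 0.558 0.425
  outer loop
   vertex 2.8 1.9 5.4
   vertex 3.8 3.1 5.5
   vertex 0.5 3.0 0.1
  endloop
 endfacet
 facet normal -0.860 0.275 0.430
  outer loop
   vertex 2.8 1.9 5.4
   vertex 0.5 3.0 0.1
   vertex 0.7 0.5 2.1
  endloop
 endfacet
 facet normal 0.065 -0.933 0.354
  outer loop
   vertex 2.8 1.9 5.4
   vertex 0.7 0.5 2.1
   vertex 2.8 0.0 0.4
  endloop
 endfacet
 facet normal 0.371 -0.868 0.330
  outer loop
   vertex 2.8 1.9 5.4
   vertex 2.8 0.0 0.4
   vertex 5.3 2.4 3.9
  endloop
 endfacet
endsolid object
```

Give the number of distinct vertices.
8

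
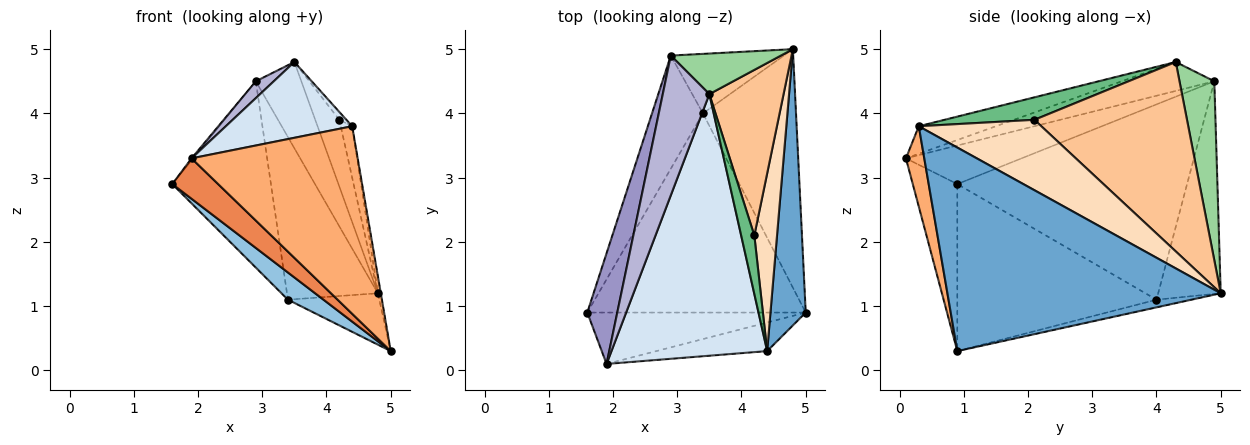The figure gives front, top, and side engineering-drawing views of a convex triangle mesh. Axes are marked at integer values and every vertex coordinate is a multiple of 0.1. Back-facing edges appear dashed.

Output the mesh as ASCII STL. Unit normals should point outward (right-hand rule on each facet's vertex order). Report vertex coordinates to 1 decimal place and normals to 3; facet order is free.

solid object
 facet normal 0.985 0.011 0.171
  outer loop
   vertex 4.4 0.3 3.8
   vertex 5.0 0.9 0.3
   vertex 4.8 5.0 1.2
  endloop
 endfacet
 facet normal -0.604 -0.108 -0.790
  outer loop
   vertex 3.4 4.0 1.1
   vertex 5.0 0.9 0.3
   vertex 1.6 0.9 2.9
  endloop
 endfacet
 facet normal -0.080 0.210 -0.974
  outer loop
   vertex 3.4 4.0 1.1
   vertex 4.8 5.0 1.2
   vertex 5.0 0.9 0.3
  endloop
 endfacet
 facet normal -0.167 -0.274 0.947
  outer loop
   vertex 1.9 0.1 3.3
   vertex 4.4 0.3 3.8
   vertex 3.5 4.3 4.8
  endloop
 endfacet
 facet normal -0.515 -0.530 -0.674
  outer loop
   vertex 1.9 0.1 3.3
   vertex 1.6 0.9 2.9
   vertex 5.0 0.9 0.3
  endloop
 endfacet
 facet normal 0.109 -0.983 -0.150
  outer loop
   vertex 1.9 0.1 3.3
   vertex 5.0 0.9 0.3
   vertex 4.4 0.3 3.8
  endloop
 endfacet
 facet normal 0.921 0.145 0.361
  outer loop
   vertex 4.2 2.1 3.9
   vertex 4.8 5.0 1.2
   vertex 3.5 4.3 4.8
  endloop
 endfacet
 facet normal 0.948 0.088 0.306
  outer loop
   vertex 4.2 2.1 3.9
   vertex 4.4 0.3 3.8
   vertex 4.8 5.0 1.2
  endloop
 endfacet
 facet normal 0.861 0.068 0.504
  outer loop
   vertex 4.2 2.1 3.9
   vertex 3.5 4.3 4.8
   vertex 4.4 0.3 3.8
  endloop
 endfacet
 facet normal 0.569 0.744 0.350
  outer loop
   vertex 2.9 4.9 4.5
   vertex 3.5 4.3 4.8
   vertex 4.8 5.0 1.2
  endloop
 endfacet
 facet normal -0.543 0.789 -0.289
  outer loop
   vertex 2.9 4.9 4.5
   vertex 4.8 5.0 1.2
   vertex 3.4 4.0 1.1
  endloop
 endfacet
 facet normal -0.894 0.384 -0.233
  outer loop
   vertex 2.9 4.9 4.5
   vertex 3.4 4.0 1.1
   vertex 1.6 0.9 2.9
  endloop
 endfacet
 facet normal -0.789 0.011 0.614
  outer loop
   vertex 2.9 4.9 4.5
   vertex 1.6 0.9 2.9
   vertex 1.9 0.1 3.3
  endloop
 endfacet
 facet normal -0.525 -0.102 0.845
  outer loop
   vertex 2.9 4.9 4.5
   vertex 1.9 0.1 3.3
   vertex 3.5 4.3 4.8
  endloop
 endfacet
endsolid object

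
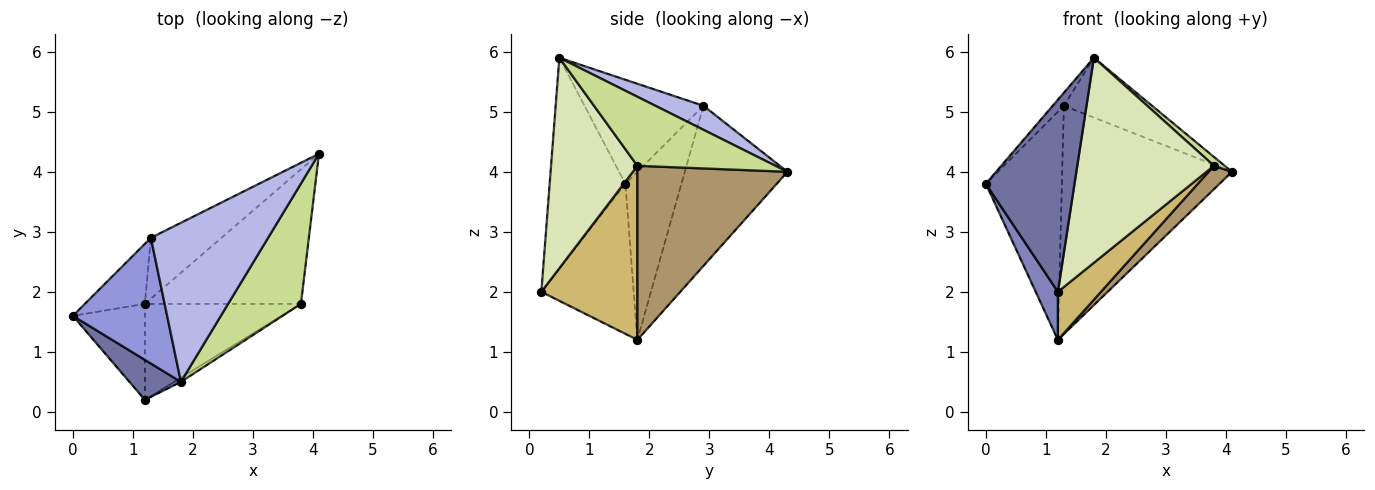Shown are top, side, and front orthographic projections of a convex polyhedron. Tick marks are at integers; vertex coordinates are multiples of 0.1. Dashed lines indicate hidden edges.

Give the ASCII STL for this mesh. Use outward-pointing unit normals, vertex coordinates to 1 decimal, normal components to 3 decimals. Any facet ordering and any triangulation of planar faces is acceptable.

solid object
 facet normal -0.641 -0.751 0.156
  outer loop
   vertex 1.2 0.2 2.0
   vertex 1.8 0.5 5.9
   vertex 0.0 1.6 3.8
  endloop
 endfacet
 facet normal -0.881 -0.211 -0.423
  outer loop
   vertex 1.2 1.8 1.2
   vertex 1.2 0.2 2.0
   vertex 0.0 1.6 3.8
  endloop
 endfacet
 facet normal -0.739 0.069 0.670
  outer loop
   vertex 1.3 2.9 5.1
   vertex 0.0 1.6 3.8
   vertex 1.8 0.5 5.9
  endloop
 endfacet
 facet normal 0.188 0.346 0.919
  outer loop
   vertex 1.3 2.9 5.1
   vertex 1.8 0.5 5.9
   vertex 4.1 4.3 4.0
  endloop
 endfacet
 facet normal -0.580 0.788 -0.207
  outer loop
   vertex 1.3 2.9 5.1
   vertex 1.2 1.8 1.2
   vertex 0.0 1.6 3.8
  endloop
 endfacet
 facet normal -0.505 0.834 -0.222
  outer loop
   vertex 1.3 2.9 5.1
   vertex 4.1 4.3 4.0
   vertex 1.2 1.8 1.2
  endloop
 endfacet
 facet normal 0.687 -0.053 0.725
  outer loop
   vertex 3.8 1.8 4.1
   vertex 4.1 4.3 4.0
   vertex 1.8 0.5 5.9
  endloop
 endfacet
 facet normal 0.534 -0.845 -0.017
  outer loop
   vertex 3.8 1.8 4.1
   vertex 1.8 0.5 5.9
   vertex 1.2 0.2 2.0
  endloop
 endfacet
 facet normal 0.740 -0.115 -0.663
  outer loop
   vertex 3.8 1.8 4.1
   vertex 1.2 1.8 1.2
   vertex 4.1 4.3 4.0
  endloop
 endfacet
 facet normal 0.706 -0.317 -0.633
  outer loop
   vertex 3.8 1.8 4.1
   vertex 1.2 0.2 2.0
   vertex 1.2 1.8 1.2
  endloop
 endfacet
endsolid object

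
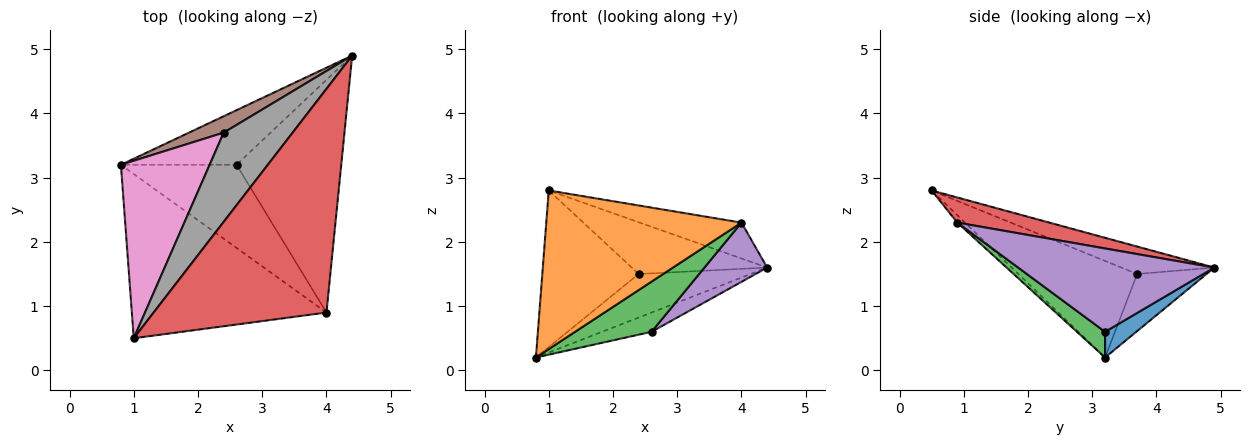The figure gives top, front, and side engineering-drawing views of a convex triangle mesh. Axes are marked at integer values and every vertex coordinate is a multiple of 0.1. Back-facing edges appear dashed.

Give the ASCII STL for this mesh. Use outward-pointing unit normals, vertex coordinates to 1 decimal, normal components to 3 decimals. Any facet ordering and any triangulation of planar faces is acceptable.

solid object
 facet normal 0.205 0.326 -0.923
  outer loop
   vertex 2.6 3.2 0.6
   vertex 0.8 3.2 0.2
   vertex 4.4 4.9 1.6
  endloop
 endfacet
 facet normal -0.027 -0.694 -0.719
  outer loop
   vertex 4.0 0.9 2.3
   vertex 1.0 0.5 2.8
   vertex 0.8 3.2 0.2
  endloop
 endfacet
 facet normal 0.187 -0.508 -0.841
  outer loop
   vertex 4.0 0.9 2.3
   vertex 0.8 3.2 0.2
   vertex 2.6 3.2 0.6
  endloop
 endfacet
 facet normal 0.142 0.157 0.977
  outer loop
   vertex 4.0 0.9 2.3
   vertex 4.4 4.9 1.6
   vertex 1.0 0.5 2.8
  endloop
 endfacet
 facet normal 0.611 -0.195 -0.767
  outer loop
   vertex 4.0 0.9 2.3
   vertex 2.6 3.2 0.6
   vertex 4.4 4.9 1.6
  endloop
 endfacet
 facet normal -0.501 0.810 0.305
  outer loop
   vertex 2.4 3.7 1.5
   vertex 4.4 4.9 1.6
   vertex 0.8 3.2 0.2
  endloop
 endfacet
 facet normal -0.632 0.513 0.581
  outer loop
   vertex 2.4 3.7 1.5
   vertex 0.8 3.2 0.2
   vertex 1.0 0.5 2.8
  endloop
 endfacet
 facet normal -0.326 0.475 0.818
  outer loop
   vertex 2.4 3.7 1.5
   vertex 1.0 0.5 2.8
   vertex 4.4 4.9 1.6
  endloop
 endfacet
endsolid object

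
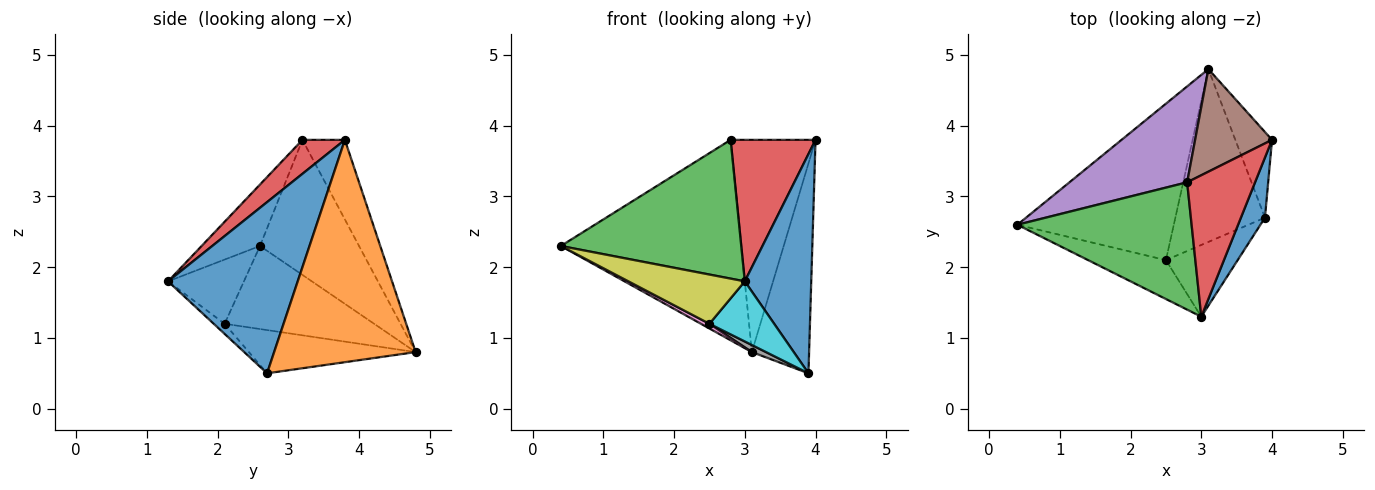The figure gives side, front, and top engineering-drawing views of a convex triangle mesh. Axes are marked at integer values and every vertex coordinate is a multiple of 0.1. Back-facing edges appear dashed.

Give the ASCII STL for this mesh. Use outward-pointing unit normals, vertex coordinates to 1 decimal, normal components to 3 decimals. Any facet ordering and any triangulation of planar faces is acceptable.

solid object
 facet normal 0.883 -0.452 0.124
  outer loop
   vertex 3.9 2.7 0.5
   vertex 4.0 3.8 3.8
   vertex 3.0 1.3 1.8
  endloop
 endfacet
 facet normal 0.916 0.371 -0.151
  outer loop
   vertex 3.9 2.7 0.5
   vertex 3.1 4.8 0.8
   vertex 4.0 3.8 3.8
  endloop
 endfacet
 facet normal -0.232 -0.717 0.658
  outer loop
   vertex 2.8 3.2 3.8
   vertex 0.4 2.6 2.3
   vertex 3.0 1.3 1.8
  endloop
 endfacet
 facet normal 0.333 -0.667 0.667
  outer loop
   vertex 2.8 3.2 3.8
   vertex 3.0 1.3 1.8
   vertex 4.0 3.8 3.8
  endloop
 endfacet
 facet normal -0.444 0.808 0.387
  outer loop
   vertex 2.8 3.2 3.8
   vertex 3.1 4.8 0.8
   vertex 0.4 2.6 2.3
  endloop
 endfacet
 facet normal -0.410 0.821 0.397
  outer loop
   vertex 2.8 3.2 3.8
   vertex 4.0 3.8 3.8
   vertex 3.1 4.8 0.8
  endloop
 endfacet
 facet normal -0.469 -0.027 -0.883
  outer loop
   vertex 2.5 2.1 1.2
   vertex 0.4 2.6 2.3
   vertex 3.1 4.8 0.8
  endloop
 endfacet
 facet normal -0.434 -0.037 -0.900
  outer loop
   vertex 2.5 2.1 1.2
   vertex 3.1 4.8 0.8
   vertex 3.9 2.7 0.5
  endloop
 endfacet
 facet normal -0.455 -0.699 -0.552
  outer loop
   vertex 2.5 2.1 1.2
   vertex 3.0 1.3 1.8
   vertex 0.4 2.6 2.3
  endloop
 endfacet
 facet normal -0.107 -0.639 -0.762
  outer loop
   vertex 2.5 2.1 1.2
   vertex 3.9 2.7 0.5
   vertex 3.0 1.3 1.8
  endloop
 endfacet
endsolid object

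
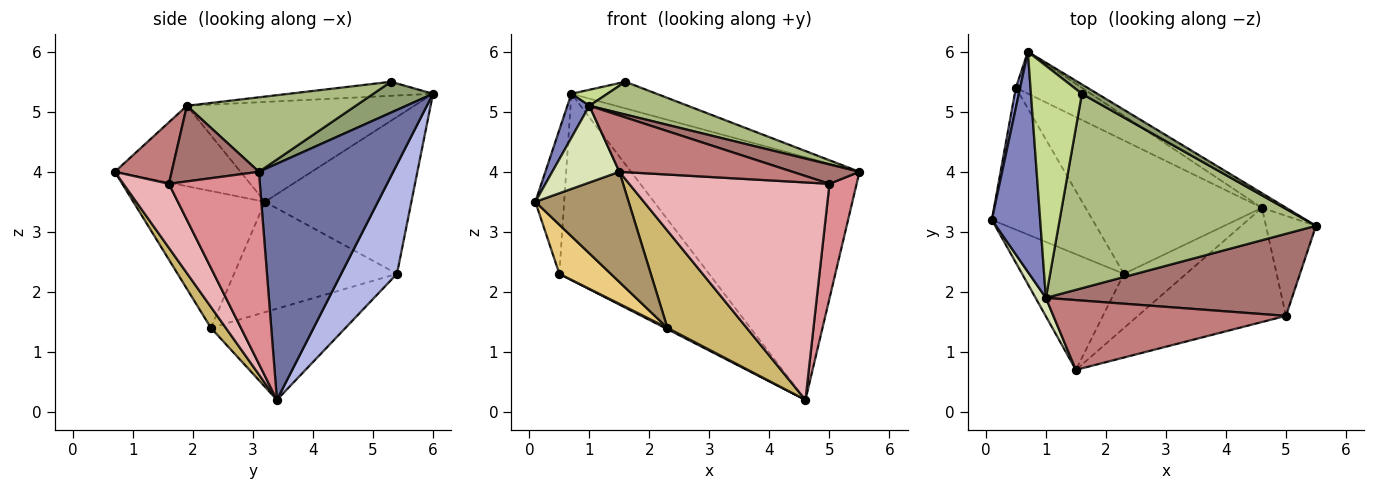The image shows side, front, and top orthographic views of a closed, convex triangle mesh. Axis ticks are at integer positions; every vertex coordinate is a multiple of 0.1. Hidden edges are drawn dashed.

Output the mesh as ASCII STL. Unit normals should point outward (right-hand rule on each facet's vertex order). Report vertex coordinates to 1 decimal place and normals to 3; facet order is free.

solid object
 facet normal 0.506 0.861 -0.052
  outer loop
   vertex 4.6 3.4 0.2
   vertex 0.7 6.0 5.3
   vertex 5.5 3.1 4.0
  endloop
 endfacet
 facet normal -0.897 -0.087 0.434
  outer loop
   vertex 1.0 1.9 5.1
   vertex 0.7 6.0 5.3
   vertex 0.1 3.2 3.5
  endloop
 endfacet
 facet normal -0.981 0.193 0.027
  outer loop
   vertex 0.5 5.4 2.3
   vertex 0.1 3.2 3.5
   vertex 0.7 6.0 5.3
  endloop
 endfacet
 facet normal 0.342 0.917 -0.206
  outer loop
   vertex 0.5 5.4 2.3
   vertex 0.7 6.0 5.3
   vertex 4.6 3.4 0.2
  endloop
 endfacet
 facet normal 0.551 0.787 0.277
  outer loop
   vertex 1.6 5.3 5.5
   vertex 5.5 3.1 4.0
   vertex 0.7 6.0 5.3
  endloop
 endfacet
 facet normal 0.274 -0.160 0.948
  outer loop
   vertex 1.6 5.3 5.5
   vertex 1.0 1.9 5.1
   vertex 5.5 3.1 4.0
  endloop
 endfacet
 facet normal -0.265 -0.066 0.962
  outer loop
   vertex 1.6 5.3 5.5
   vertex 0.7 6.0 5.3
   vertex 1.0 1.9 5.1
  endloop
 endfacet
 facet normal -0.876 -0.468 0.112
  outer loop
   vertex 1.5 0.7 4.0
   vertex 1.0 1.9 5.1
   vertex 0.1 3.2 3.5
  endloop
 endfacet
 facet normal -0.697 -0.494 -0.519
  outer loop
   vertex 2.3 2.3 1.4
   vertex 1.5 0.7 4.0
   vertex 0.1 3.2 3.5
  endloop
 endfacet
 facet normal 0.161 -0.862 -0.481
  outer loop
   vertex 2.3 2.3 1.4
   vertex 4.6 3.4 0.2
   vertex 1.5 0.7 4.0
  endloop
 endfacet
 facet normal -0.719 -0.227 -0.656
  outer loop
   vertex 2.3 2.3 1.4
   vertex 0.1 3.2 3.5
   vertex 0.5 5.4 2.3
  endloop
 endfacet
 facet normal -0.459 -0.009 -0.888
  outer loop
   vertex 2.3 2.3 1.4
   vertex 0.5 5.4 2.3
   vertex 4.6 3.4 0.2
  endloop
 endfacet
 facet normal 0.287 -0.220 0.932
  outer loop
   vertex 5.0 1.6 3.8
   vertex 5.5 3.1 4.0
   vertex 1.0 1.9 5.1
  endloop
 endfacet
 facet normal 0.202 -0.615 0.762
  outer loop
   vertex 5.0 1.6 3.8
   vertex 1.0 1.9 5.1
   vertex 1.5 0.7 4.0
  endloop
 endfacet
 facet normal 0.930 -0.278 -0.242
  outer loop
   vertex 5.0 1.6 3.8
   vertex 4.6 3.4 0.2
   vertex 5.5 3.1 4.0
  endloop
 endfacet
 facet normal 0.197 -0.868 -0.456
  outer loop
   vertex 5.0 1.6 3.8
   vertex 1.5 0.7 4.0
   vertex 4.6 3.4 0.2
  endloop
 endfacet
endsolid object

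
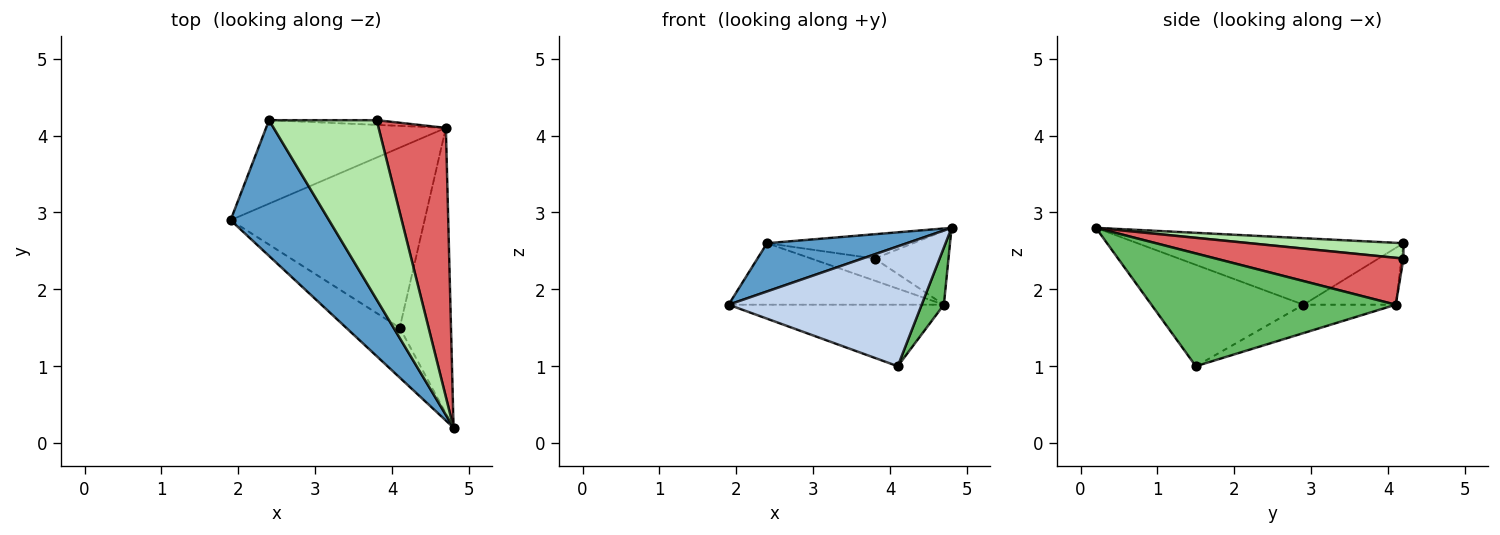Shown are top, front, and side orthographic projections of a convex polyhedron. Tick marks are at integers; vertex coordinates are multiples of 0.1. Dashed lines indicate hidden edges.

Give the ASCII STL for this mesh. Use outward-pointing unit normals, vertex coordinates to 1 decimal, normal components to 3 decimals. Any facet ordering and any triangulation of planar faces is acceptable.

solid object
 facet normal -0.537 -0.283 0.795
  outer loop
   vertex 2.4 4.2 2.6
   vertex 1.9 2.9 1.8
   vertex 4.8 0.2 2.8
  endloop
 endfacet
 facet normal -0.588 -0.747 -0.311
  outer loop
   vertex 4.1 1.5 1.0
   vertex 4.8 0.2 2.8
   vertex 1.9 2.9 1.8
  endloop
 endfacet
 facet normal -0.246 0.575 -0.780
  outer loop
   vertex 4.7 4.1 1.8
   vertex 1.9 2.9 1.8
   vertex 2.4 4.2 2.6
  endloop
 endfacet
 facet normal -0.137 0.320 -0.937
  outer loop
   vertex 4.7 4.1 1.8
   vertex 4.1 1.5 1.0
   vertex 1.9 2.9 1.8
  endloop
 endfacet
 facet normal 0.907 -0.082 -0.412
  outer loop
   vertex 4.7 4.1 1.8
   vertex 4.8 0.2 2.8
   vertex 4.1 1.5 1.0
  endloop
 endfacet
 facet normal 0.140 0.133 0.981
  outer loop
   vertex 3.8 4.2 2.4
   vertex 2.4 4.2 2.6
   vertex 4.8 0.2 2.8
  endloop
 endfacet
 facet normal 0.558 0.220 0.800
  outer loop
   vertex 3.8 4.2 2.4
   vertex 4.8 0.2 2.8
   vertex 4.7 4.1 1.8
  endloop
 endfacet
 facet normal -0.030 0.978 -0.207
  outer loop
   vertex 3.8 4.2 2.4
   vertex 4.7 4.1 1.8
   vertex 2.4 4.2 2.6
  endloop
 endfacet
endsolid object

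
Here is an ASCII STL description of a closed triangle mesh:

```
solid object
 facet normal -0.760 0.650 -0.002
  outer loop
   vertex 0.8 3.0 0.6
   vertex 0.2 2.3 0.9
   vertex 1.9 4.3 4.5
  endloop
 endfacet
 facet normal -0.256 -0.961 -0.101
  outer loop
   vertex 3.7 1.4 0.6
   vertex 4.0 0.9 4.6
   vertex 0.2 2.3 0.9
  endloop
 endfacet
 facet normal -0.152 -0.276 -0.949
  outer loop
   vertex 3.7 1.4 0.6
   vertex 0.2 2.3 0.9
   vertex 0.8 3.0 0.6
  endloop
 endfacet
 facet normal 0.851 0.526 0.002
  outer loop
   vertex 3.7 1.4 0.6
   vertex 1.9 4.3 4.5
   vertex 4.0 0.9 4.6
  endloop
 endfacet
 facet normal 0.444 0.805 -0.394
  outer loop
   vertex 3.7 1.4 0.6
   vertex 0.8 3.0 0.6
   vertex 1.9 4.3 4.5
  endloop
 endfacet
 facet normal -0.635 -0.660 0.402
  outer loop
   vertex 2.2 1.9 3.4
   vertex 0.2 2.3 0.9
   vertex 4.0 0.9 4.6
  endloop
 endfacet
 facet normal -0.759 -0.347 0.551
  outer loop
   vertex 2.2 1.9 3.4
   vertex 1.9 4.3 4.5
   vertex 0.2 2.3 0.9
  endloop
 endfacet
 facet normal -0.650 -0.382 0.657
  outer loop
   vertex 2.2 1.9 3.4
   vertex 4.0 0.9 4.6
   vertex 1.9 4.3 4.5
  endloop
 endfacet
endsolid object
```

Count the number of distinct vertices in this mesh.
6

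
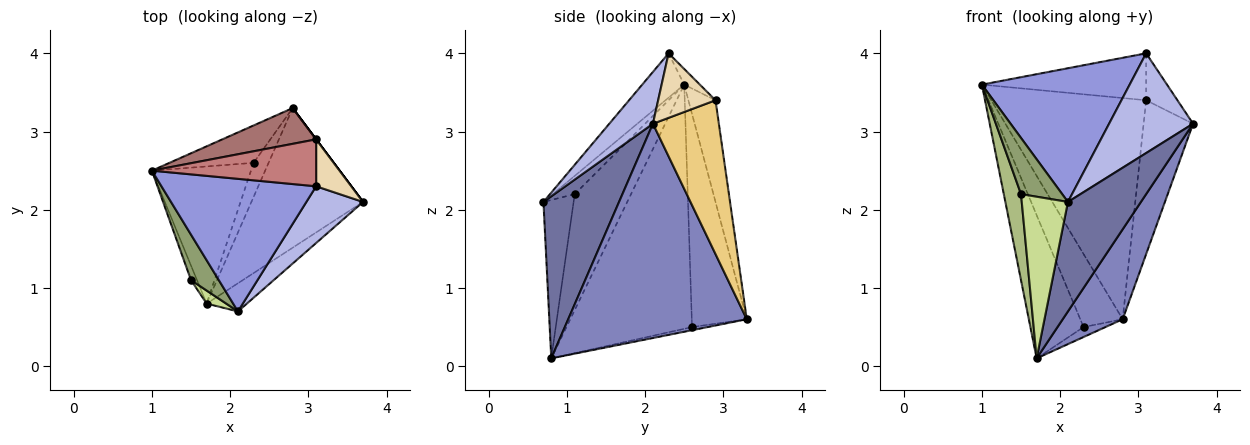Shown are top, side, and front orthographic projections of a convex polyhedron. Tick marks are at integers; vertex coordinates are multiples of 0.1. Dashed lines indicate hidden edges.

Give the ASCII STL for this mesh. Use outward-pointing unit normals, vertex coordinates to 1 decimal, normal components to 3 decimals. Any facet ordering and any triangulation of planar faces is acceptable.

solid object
 facet normal 0.708 -0.684 -0.176
  outer loop
   vertex 1.7 0.8 0.1
   vertex 3.7 2.1 3.1
   vertex 2.1 0.7 2.1
  endloop
 endfacet
 facet normal 0.850 -0.285 -0.443
  outer loop
   vertex 1.7 0.8 0.1
   vertex 2.8 3.3 0.6
   vertex 3.7 2.1 3.1
  endloop
 endfacet
 facet normal -0.198 -0.696 0.690
  outer loop
   vertex 3.1 2.3 4.0
   vertex 1.0 2.5 3.6
   vertex 2.1 0.7 2.1
  endloop
 endfacet
 facet normal 0.412 -0.792 0.450
  outer loop
   vertex 3.1 2.3 4.0
   vertex 2.1 0.7 2.1
   vertex 3.7 2.1 3.1
  endloop
 endfacet
 facet normal -0.382 -0.718 0.582
  outer loop
   vertex 1.5 1.1 2.2
   vertex 2.1 0.7 2.1
   vertex 1.0 2.5 3.6
  endloop
 endfacet
 facet normal -0.955 -0.292 -0.049
  outer loop
   vertex 1.5 1.1 2.2
   vertex 1.0 2.5 3.6
   vertex 1.7 0.8 0.1
  endloop
 endfacet
 facet normal -0.546 -0.835 0.067
  outer loop
   vertex 1.5 1.1 2.2
   vertex 1.7 0.8 0.1
   vertex 2.1 0.7 2.1
  endloop
 endfacet
 facet normal -0.756 0.583 -0.298
  outer loop
   vertex 2.3 2.6 0.5
   vertex 1.0 2.5 3.6
   vertex 2.8 3.3 0.6
  endloop
 endfacet
 facet normal -0.863 0.365 -0.350
  outer loop
   vertex 2.3 2.6 0.5
   vertex 1.7 0.8 0.1
   vertex 1.0 2.5 3.6
  endloop
 endfacet
 facet normal -0.196 0.275 -0.941
  outer loop
   vertex 2.3 2.6 0.5
   vertex 2.8 3.3 0.6
   vertex 1.7 0.8 0.1
  endloop
 endfacet
 facet normal 0.800 0.600 0.000
  outer loop
   vertex 3.1 2.9 3.4
   vertex 3.7 2.1 3.1
   vertex 2.8 3.3 0.6
  endloop
 endfacet
 facet normal 0.792 0.432 0.432
  outer loop
   vertex 3.1 2.9 3.4
   vertex 3.1 2.3 4.0
   vertex 3.7 2.1 3.1
  endloop
 endfacet
 facet normal -0.170 0.973 0.157
  outer loop
   vertex 3.1 2.9 3.4
   vertex 2.8 3.3 0.6
   vertex 1.0 2.5 3.6
  endloop
 endfacet
 facet normal -0.067 0.706 0.706
  outer loop
   vertex 3.1 2.9 3.4
   vertex 1.0 2.5 3.6
   vertex 3.1 2.3 4.0
  endloop
 endfacet
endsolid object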